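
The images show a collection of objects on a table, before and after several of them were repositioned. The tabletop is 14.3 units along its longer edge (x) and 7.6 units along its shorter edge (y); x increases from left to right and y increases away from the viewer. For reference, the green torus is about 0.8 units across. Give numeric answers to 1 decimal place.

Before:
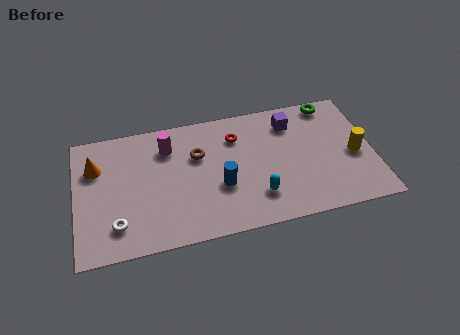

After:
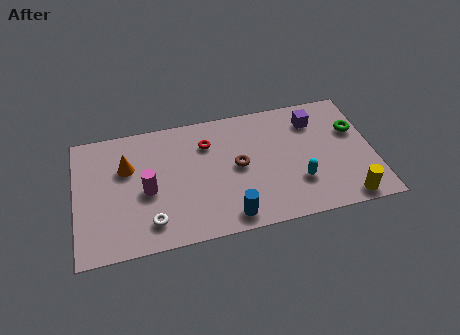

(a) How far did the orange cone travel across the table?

1.5

The orange cone was near (1.0, 5.3) before and (2.5, 5.0) after, so it travelled √(1.5² + 0.3²) ≈ 1.5 units.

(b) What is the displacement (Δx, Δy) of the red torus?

(-1.4, -0.1)

The red torus was at about (7.8, 5.7) and moved to about (6.4, 5.6).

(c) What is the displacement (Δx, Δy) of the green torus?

(1.0, -1.9)

The green torus started near (12.5, 6.8) and ended near (13.5, 4.9).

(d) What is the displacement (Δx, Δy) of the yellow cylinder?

(-0.6, -2.6)

The yellow cylinder started near (13.4, 3.4) and ended near (12.8, 0.8).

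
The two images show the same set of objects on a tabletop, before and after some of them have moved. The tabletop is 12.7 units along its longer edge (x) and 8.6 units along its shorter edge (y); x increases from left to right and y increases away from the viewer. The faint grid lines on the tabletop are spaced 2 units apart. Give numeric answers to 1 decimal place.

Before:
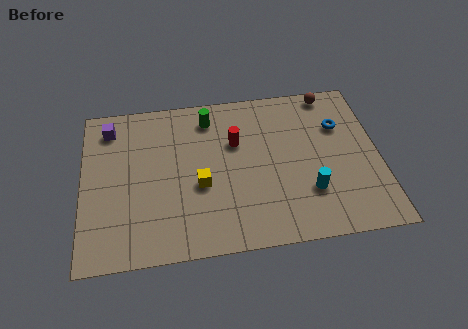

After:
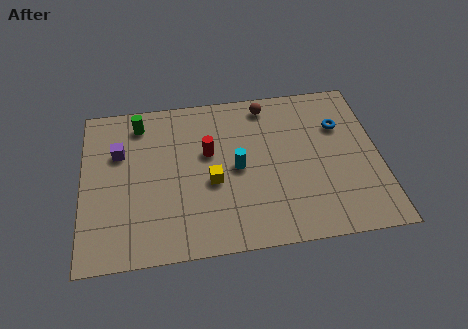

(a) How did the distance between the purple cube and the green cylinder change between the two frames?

-2.6

The distance was about 4.3 in the first image and 1.7 in the second, so they moved 2.6 units closer together.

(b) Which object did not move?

the blue torus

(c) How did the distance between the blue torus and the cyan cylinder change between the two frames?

+1.1

They were about 3.7 units apart before and 4.8 after — 1.1 units further apart.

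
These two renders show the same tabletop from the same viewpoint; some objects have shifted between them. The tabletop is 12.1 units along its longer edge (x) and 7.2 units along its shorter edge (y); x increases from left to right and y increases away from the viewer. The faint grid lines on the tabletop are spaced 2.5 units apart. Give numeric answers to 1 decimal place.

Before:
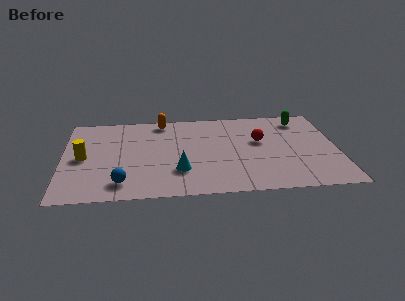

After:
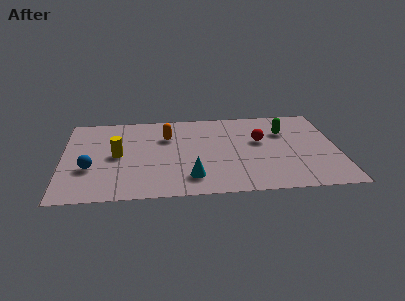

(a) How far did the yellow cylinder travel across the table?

1.5

The yellow cylinder was near (0.9, 3.5) before and (2.4, 3.6) after, so it travelled √(1.5² + 0.1²) ≈ 1.5 units.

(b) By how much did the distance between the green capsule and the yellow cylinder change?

-2.5

The distance was about 10.0 in the first image and 7.5 in the second, so they moved 2.5 units closer together.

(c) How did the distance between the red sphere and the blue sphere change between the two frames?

+0.9

They were about 6.8 units apart before and 7.7 after — 0.9 units further apart.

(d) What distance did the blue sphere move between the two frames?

1.9

The blue sphere was near (2.6, 1.3) before and (1.2, 2.6) after, so it travelled √(1.4² + 1.3²) ≈ 1.9 units.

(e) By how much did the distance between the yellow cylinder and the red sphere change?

-1.5

They were about 7.8 units apart before and 6.3 after — 1.5 units closer together.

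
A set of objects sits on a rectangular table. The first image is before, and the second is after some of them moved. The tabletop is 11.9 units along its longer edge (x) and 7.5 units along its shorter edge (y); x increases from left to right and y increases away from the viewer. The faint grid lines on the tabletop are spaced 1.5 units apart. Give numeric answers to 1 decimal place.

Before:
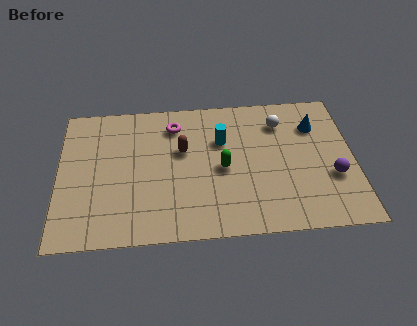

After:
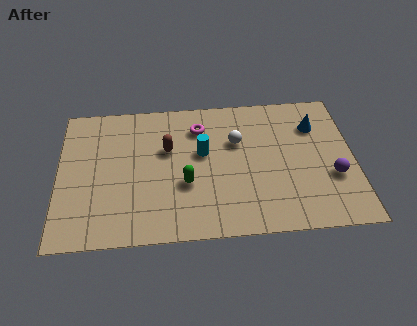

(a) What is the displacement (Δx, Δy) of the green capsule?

(-1.5, -0.7)

From the two frames, the green capsule sits at roughly (6.6, 3.5) before and (5.1, 2.8) after.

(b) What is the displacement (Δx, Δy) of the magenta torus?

(1.0, -0.2)

From the two frames, the magenta torus sits at roughly (4.7, 6.0) before and (5.7, 5.8) after.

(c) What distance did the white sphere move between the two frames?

2.0

The white sphere was near (9.0, 5.8) before and (7.2, 4.9) after, so it travelled √(1.8² + 0.9²) ≈ 2.0 units.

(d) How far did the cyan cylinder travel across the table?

1.0

From (6.6, 5.0) to (5.8, 4.4), the cyan cylinder covered √(0.8² + 0.6²) ≈ 1.0 units.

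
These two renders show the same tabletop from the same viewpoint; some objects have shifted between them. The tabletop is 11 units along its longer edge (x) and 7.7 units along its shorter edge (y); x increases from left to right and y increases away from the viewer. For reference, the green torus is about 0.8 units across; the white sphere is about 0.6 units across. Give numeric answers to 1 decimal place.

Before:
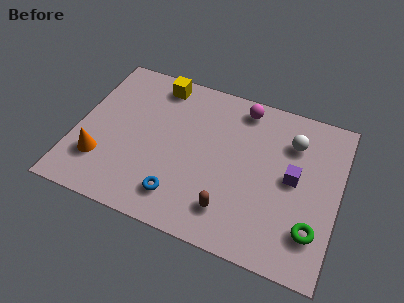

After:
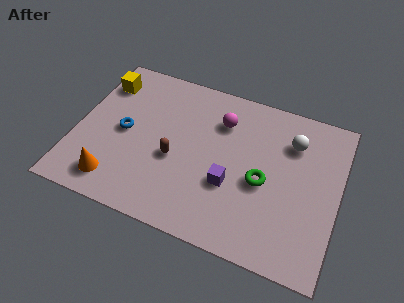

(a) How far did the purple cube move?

2.8

The purple cube moved from about (9.1, 4.0) to (6.6, 2.8), a distance of √(2.5² + 1.2²) ≈ 2.8.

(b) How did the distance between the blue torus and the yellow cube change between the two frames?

-2.9

They were about 5.4 units apart before and 2.5 after — 2.9 units closer together.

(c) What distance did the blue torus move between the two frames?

3.5

The blue torus was near (4.6, 1.5) before and (2.0, 3.8) after, so it travelled √(2.6² + 2.3²) ≈ 3.5 units.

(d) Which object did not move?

the white sphere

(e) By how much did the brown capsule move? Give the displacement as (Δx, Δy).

(-2.5, 1.6)

The brown capsule was at about (6.7, 1.6) and moved to about (4.2, 3.2).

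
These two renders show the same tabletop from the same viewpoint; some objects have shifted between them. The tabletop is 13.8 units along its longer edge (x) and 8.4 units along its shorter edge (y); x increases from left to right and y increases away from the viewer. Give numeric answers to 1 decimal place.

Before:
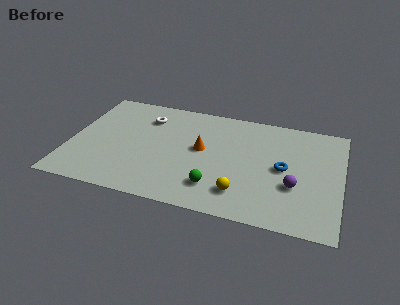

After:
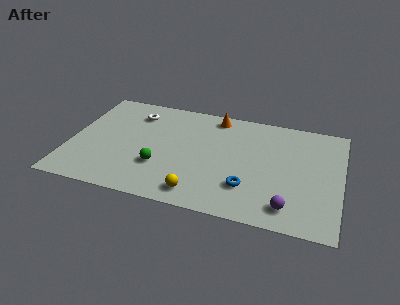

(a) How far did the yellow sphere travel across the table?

2.2

The yellow sphere was near (8.9, 1.8) before and (6.8, 1.2) after, so it travelled √(2.1² + 0.6²) ≈ 2.2 units.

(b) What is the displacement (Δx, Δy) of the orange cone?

(0.5, 2.8)

From the two frames, the orange cone sits at roughly (6.7, 4.6) before and (7.2, 7.4) after.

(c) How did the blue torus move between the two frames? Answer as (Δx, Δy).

(-1.7, -1.9)

The blue torus started near (10.9, 4.2) and ended near (9.2, 2.3).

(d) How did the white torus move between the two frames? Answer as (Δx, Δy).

(-0.6, 0.2)

The white torus started near (3.7, 6.4) and ended near (3.1, 6.6).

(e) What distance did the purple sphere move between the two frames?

1.6

The purple sphere was near (11.5, 3.0) before and (11.3, 1.4) after, so it travelled √(0.2² + 1.6²) ≈ 1.6 units.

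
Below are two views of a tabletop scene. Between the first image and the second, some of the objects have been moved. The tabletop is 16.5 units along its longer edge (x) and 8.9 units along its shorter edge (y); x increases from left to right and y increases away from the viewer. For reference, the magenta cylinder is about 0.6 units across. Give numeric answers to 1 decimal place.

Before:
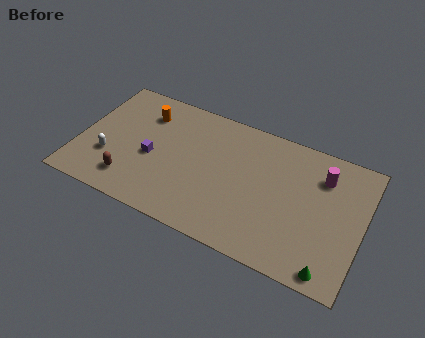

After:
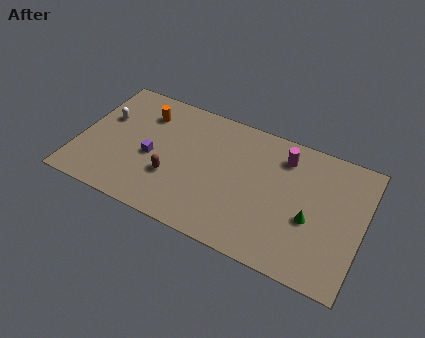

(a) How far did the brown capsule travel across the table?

2.6

The brown capsule moved from about (3.3, 1.8) to (5.6, 3.0), a distance of √(2.3² + 1.2²) ≈ 2.6.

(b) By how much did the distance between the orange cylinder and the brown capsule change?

-0.7

They were about 5.0 units apart before and 4.3 after — 0.7 units closer together.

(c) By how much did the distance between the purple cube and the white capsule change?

+0.8

Before: roughly 2.6 units apart; after: 3.4. That's 0.8 units further apart.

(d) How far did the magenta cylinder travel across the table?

2.3

From (14.0, 6.7) to (11.7, 7.1), the magenta cylinder covered √(2.3² + 0.4²) ≈ 2.3 units.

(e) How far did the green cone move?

3.0

From (15.0, 0.9) to (13.6, 3.6), the green cone covered √(1.4² + 2.7²) ≈ 3.0 units.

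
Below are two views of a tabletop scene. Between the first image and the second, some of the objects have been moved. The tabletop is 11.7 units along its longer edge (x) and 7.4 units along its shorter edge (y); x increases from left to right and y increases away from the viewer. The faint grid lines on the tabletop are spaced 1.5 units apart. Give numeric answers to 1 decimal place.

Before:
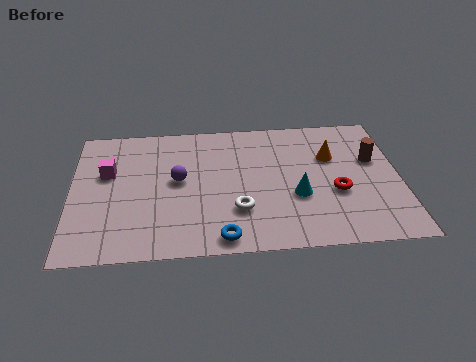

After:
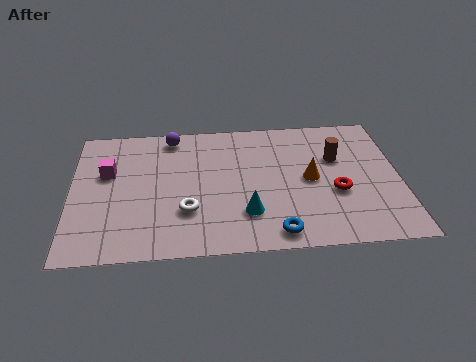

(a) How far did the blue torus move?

1.9

From (5.3, 0.8) to (7.2, 0.9), the blue torus covered √(1.9² + 0.1²) ≈ 1.9 units.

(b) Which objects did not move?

the magenta cube and the red torus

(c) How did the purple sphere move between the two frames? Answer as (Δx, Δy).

(-0.2, 2.5)

The purple sphere started near (3.8, 4.0) and ended near (3.6, 6.5).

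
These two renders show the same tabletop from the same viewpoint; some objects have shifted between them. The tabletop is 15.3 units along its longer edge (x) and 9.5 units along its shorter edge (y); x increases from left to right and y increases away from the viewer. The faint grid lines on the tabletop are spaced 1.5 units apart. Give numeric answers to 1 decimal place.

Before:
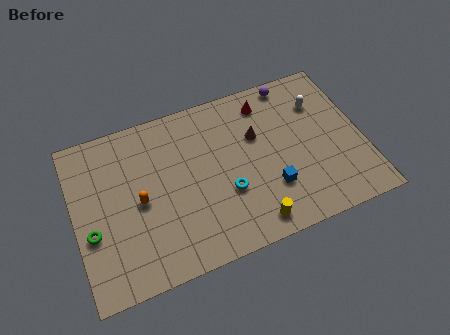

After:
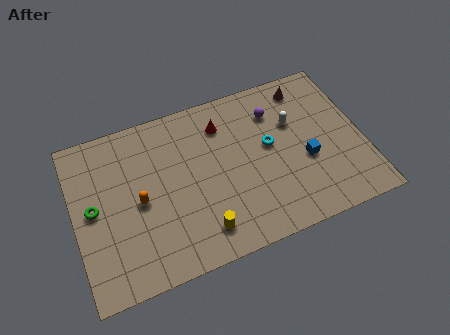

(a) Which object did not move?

the orange capsule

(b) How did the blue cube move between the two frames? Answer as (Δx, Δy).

(2.0, 1.0)

The blue cube was at about (10.2, 2.8) and moved to about (12.2, 3.8).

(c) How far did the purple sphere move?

1.8

From (12.0, 8.6) to (10.9, 7.2), the purple sphere covered √(1.1² + 1.4²) ≈ 1.8 units.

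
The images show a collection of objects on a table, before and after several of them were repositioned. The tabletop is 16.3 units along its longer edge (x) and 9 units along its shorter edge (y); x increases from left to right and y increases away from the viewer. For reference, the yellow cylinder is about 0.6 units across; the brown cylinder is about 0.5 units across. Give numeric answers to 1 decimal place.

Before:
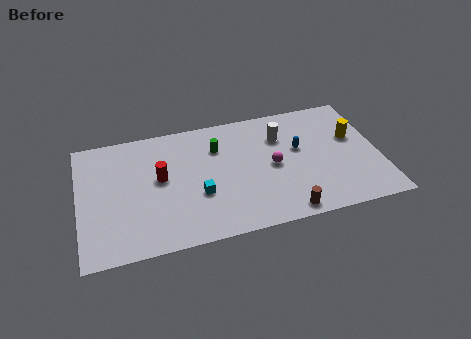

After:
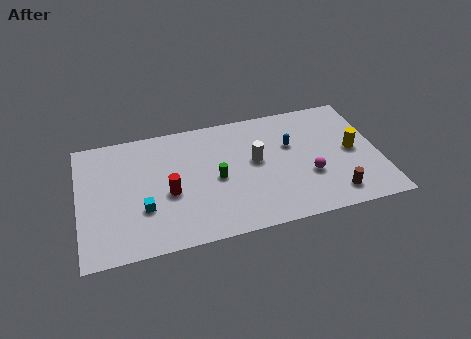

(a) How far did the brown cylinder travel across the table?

2.8

The brown cylinder was near (10.9, 0.9) before and (13.6, 1.5) after, so it travelled √(2.7² + 0.6²) ≈ 2.8 units.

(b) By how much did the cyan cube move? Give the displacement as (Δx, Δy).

(-3.0, -0.3)

The cyan cube was at about (6.4, 3.3) and moved to about (3.4, 3.0).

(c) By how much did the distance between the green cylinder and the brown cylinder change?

+0.3

Before: roughly 6.5 units apart; after: 6.8. That's 0.3 units further apart.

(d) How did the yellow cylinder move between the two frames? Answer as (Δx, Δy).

(-0.1, -1.0)

From the two frames, the yellow cylinder sits at roughly (15.0, 5.5) before and (14.9, 4.5) after.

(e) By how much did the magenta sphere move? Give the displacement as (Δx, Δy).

(1.9, -1.2)

From the two frames, the magenta sphere sits at roughly (10.5, 4.4) before and (12.4, 3.2) after.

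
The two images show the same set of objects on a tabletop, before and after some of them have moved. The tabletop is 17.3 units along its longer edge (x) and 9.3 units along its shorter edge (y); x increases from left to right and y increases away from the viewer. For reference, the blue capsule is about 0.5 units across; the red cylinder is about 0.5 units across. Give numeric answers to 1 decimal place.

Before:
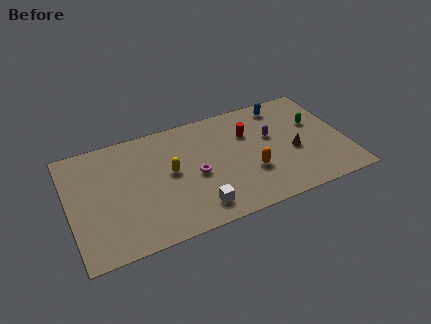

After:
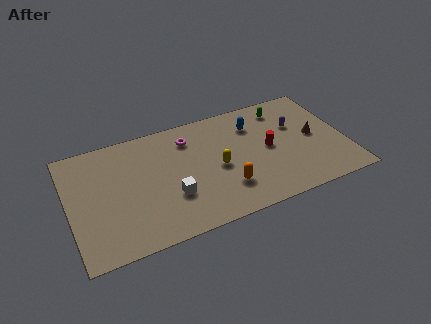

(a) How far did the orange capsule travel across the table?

1.8

The orange capsule was near (11.2, 3.2) before and (9.5, 2.5) after, so it travelled √(1.7² + 0.7²) ≈ 1.8 units.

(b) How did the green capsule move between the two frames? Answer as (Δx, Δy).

(-1.8, 1.9)

The green capsule was at about (15.6, 5.8) and moved to about (13.8, 7.7).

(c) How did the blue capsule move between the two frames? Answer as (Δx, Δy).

(-2.0, -1.0)

From the two frames, the blue capsule sits at roughly (13.8, 8.0) before and (11.8, 7.0) after.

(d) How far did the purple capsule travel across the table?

1.6

The purple capsule moved from about (12.8, 5.6) to (14.4, 6.0), a distance of √(1.6² + 0.4²) ≈ 1.6.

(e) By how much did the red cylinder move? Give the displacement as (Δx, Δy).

(1.1, -1.7)

The red cylinder was at about (11.4, 6.4) and moved to about (12.5, 4.7).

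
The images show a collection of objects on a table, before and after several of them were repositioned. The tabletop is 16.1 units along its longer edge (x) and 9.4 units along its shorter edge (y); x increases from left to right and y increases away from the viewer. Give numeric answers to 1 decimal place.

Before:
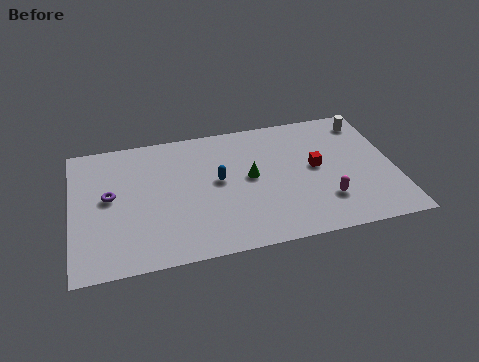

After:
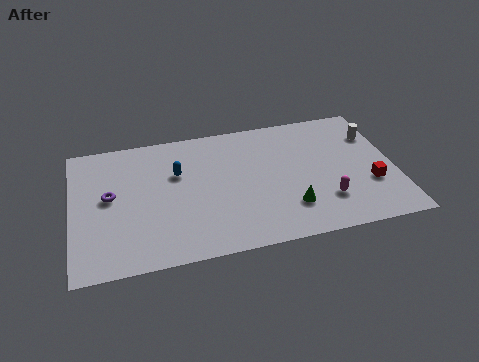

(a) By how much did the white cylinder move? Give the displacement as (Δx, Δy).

(0.3, -1.1)

The white cylinder was at about (15.0, 7.9) and moved to about (15.3, 6.8).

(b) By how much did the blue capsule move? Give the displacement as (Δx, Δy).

(-2.0, 1.0)

The blue capsule was at about (7.3, 5.1) and moved to about (5.3, 6.1).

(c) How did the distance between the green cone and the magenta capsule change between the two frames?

-2.6

They were about 4.4 units apart before and 1.8 after — 2.6 units closer together.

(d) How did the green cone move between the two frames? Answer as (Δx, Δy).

(1.8, -2.6)

From the two frames, the green cone sits at roughly (8.9, 5.0) before and (10.7, 2.4) after.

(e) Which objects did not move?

the magenta capsule and the purple torus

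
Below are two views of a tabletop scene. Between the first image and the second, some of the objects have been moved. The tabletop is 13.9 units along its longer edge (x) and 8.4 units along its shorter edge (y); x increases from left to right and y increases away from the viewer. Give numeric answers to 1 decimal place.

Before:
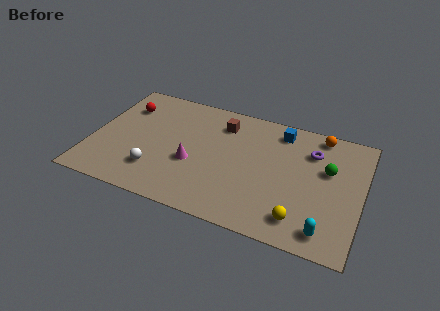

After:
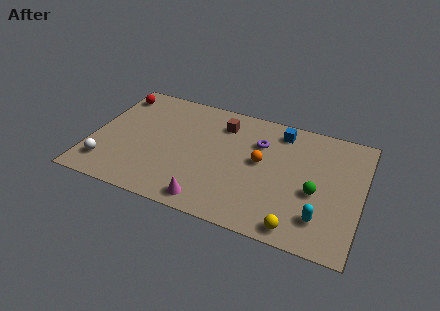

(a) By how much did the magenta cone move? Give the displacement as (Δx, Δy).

(1.1, -2.3)

The magenta cone was at about (5.3, 3.3) and moved to about (6.4, 1.0).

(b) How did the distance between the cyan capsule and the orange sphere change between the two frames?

-2.1

They were about 6.4 units apart before and 4.3 after — 2.1 units closer together.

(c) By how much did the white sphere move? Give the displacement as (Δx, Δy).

(-2.5, -0.4)

From the two frames, the white sphere sits at roughly (3.5, 2.1) before and (1.0, 1.7) after.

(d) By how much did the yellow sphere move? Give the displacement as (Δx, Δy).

(-0.1, -0.6)

From the two frames, the yellow sphere sits at roughly (11.0, 1.5) before and (10.9, 0.9) after.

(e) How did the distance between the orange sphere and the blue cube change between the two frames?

+0.6

The distance was about 2.0 in the first image and 2.6 in the second, so they moved 0.6 units further apart.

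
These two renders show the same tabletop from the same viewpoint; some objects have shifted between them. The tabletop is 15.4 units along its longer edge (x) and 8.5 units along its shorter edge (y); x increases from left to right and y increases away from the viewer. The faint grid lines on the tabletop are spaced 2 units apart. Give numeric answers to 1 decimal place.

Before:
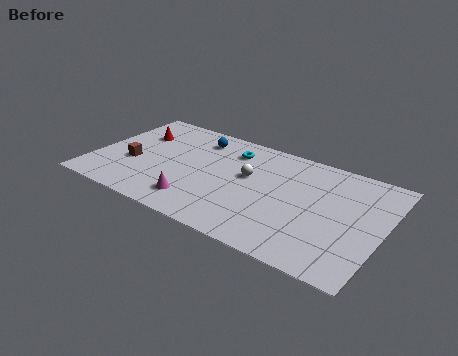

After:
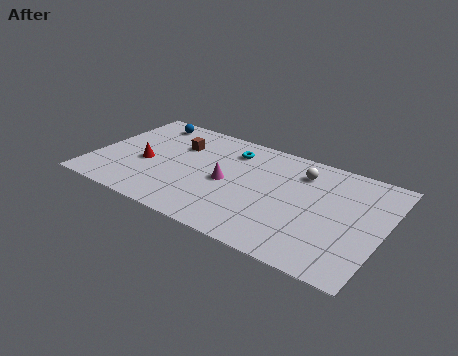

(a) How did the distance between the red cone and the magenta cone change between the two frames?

-1.4

They were about 5.8 units apart before and 4.4 after — 1.4 units closer together.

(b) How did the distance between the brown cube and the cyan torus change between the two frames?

-3.1

Before: roughly 6.0 units apart; after: 2.9. That's 3.1 units closer together.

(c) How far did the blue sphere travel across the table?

2.9

From (5.1, 6.9) to (2.2, 7.3), the blue sphere covered √(2.9² + 0.4²) ≈ 2.9 units.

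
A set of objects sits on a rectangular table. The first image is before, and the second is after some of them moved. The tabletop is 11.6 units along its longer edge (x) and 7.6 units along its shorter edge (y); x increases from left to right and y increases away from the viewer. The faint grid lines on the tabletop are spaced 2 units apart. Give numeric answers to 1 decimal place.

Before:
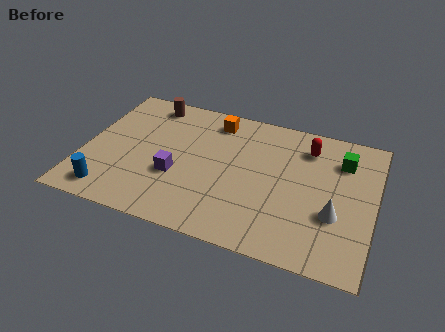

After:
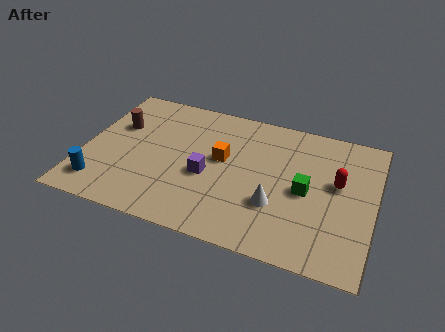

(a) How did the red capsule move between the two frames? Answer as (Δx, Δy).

(1.3, -1.6)

From the two frames, the red capsule sits at roughly (8.8, 6.0) before and (10.1, 4.4) after.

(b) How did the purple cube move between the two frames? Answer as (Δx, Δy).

(1.2, 0.4)

The purple cube started near (3.8, 2.8) and ended near (5.0, 3.2).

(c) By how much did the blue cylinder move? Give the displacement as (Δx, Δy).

(-0.4, 0.3)

From the two frames, the blue cylinder sits at roughly (1.3, 1.1) before and (0.9, 1.4) after.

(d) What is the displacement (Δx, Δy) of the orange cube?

(0.5, -2.1)

From the two frames, the orange cube sits at roughly (5.0, 6.4) before and (5.5, 4.3) after.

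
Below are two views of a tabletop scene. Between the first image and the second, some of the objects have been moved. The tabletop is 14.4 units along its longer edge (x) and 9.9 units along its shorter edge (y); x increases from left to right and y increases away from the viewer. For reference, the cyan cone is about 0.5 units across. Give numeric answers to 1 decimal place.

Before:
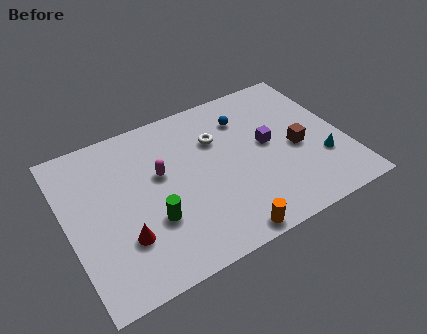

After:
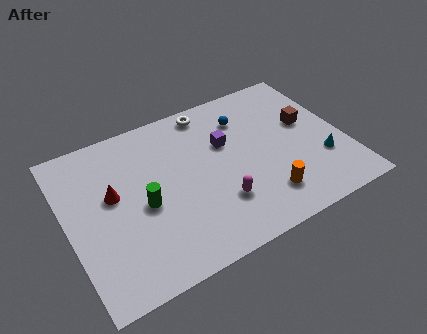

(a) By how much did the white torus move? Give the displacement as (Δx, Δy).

(-0.1, 2.0)

The white torus was at about (8.0, 6.8) and moved to about (7.9, 8.8).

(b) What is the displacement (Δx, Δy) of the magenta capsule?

(2.6, -3.1)

The magenta capsule started near (4.9, 5.9) and ended near (7.5, 2.8).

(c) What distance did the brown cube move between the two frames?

1.6

The brown cube was near (11.9, 4.4) before and (12.7, 5.8) after, so it travelled √(0.8² + 1.4²) ≈ 1.6 units.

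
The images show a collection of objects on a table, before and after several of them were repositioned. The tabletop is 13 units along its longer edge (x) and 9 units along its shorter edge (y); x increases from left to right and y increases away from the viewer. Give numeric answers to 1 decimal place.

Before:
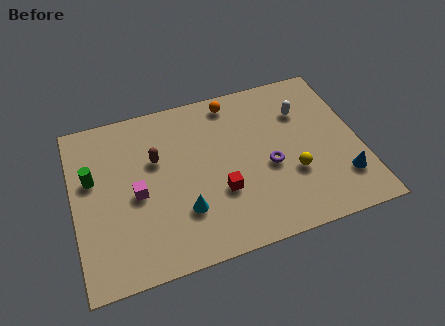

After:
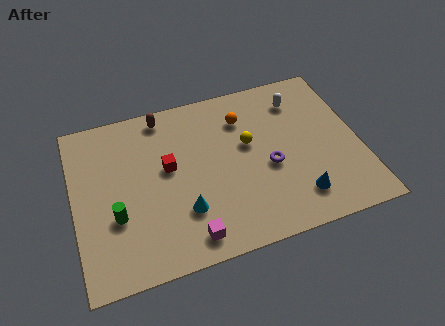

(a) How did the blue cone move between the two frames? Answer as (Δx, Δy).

(-2.1, -0.4)

The blue cone was at about (12.0, 2.2) and moved to about (9.9, 1.8).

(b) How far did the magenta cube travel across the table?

3.6

The magenta cube was near (2.8, 4.1) before and (4.9, 1.2) after, so it travelled √(2.1² + 2.9²) ≈ 3.6 units.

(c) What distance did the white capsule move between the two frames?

0.7

From (10.6, 6.4) to (10.5, 7.1), the white capsule covered √(0.1² + 0.7²) ≈ 0.7 units.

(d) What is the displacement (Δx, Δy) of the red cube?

(-2.2, 2.0)

The red cube started near (6.5, 3.1) and ended near (4.3, 5.1).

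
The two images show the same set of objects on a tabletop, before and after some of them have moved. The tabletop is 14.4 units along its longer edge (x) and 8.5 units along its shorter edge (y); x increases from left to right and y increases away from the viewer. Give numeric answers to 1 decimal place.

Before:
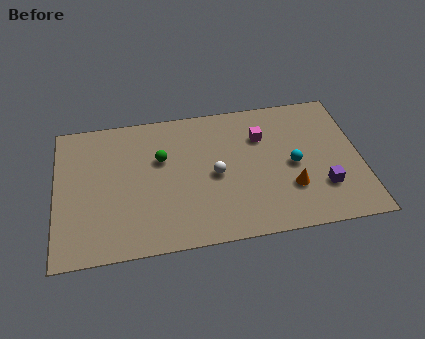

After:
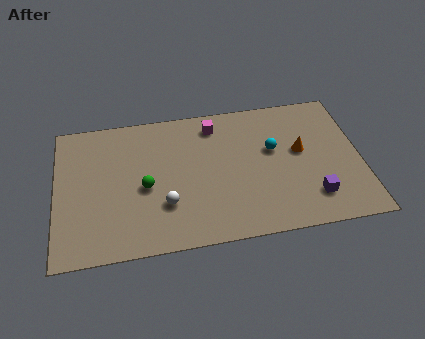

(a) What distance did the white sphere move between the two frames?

2.8

From (7.5, 4.0) to (5.1, 2.6), the white sphere covered √(2.4² + 1.4²) ≈ 2.8 units.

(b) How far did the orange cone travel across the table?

2.3

The orange cone was near (11.0, 2.6) before and (11.6, 4.8) after, so it travelled √(0.6² + 2.2²) ≈ 2.3 units.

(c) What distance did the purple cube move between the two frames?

0.7

From (12.5, 2.4) to (12.0, 1.9), the purple cube covered √(0.5² + 0.5²) ≈ 0.7 units.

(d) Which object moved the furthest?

the white sphere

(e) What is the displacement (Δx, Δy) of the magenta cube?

(-2.2, 1.1)

The magenta cube was at about (9.8, 6.0) and moved to about (7.6, 7.1).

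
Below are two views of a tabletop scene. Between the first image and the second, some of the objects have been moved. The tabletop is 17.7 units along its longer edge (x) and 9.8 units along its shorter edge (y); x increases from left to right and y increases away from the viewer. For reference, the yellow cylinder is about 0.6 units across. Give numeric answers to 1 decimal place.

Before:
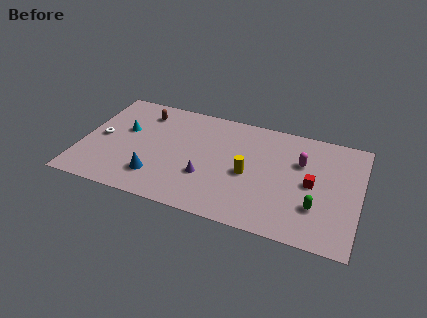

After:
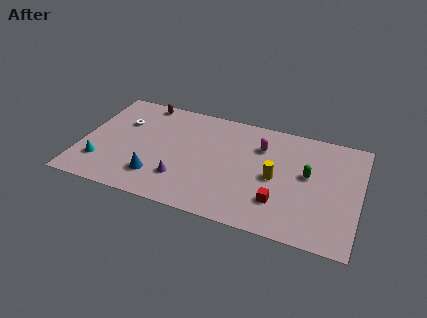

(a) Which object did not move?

the blue cone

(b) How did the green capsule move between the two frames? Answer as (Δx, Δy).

(-0.7, 2.6)

From the two frames, the green capsule sits at roughly (15.1, 2.9) before and (14.4, 5.5) after.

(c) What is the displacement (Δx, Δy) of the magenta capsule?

(-2.6, 0.6)

From the two frames, the magenta capsule sits at roughly (13.9, 6.5) before and (11.3, 7.1) after.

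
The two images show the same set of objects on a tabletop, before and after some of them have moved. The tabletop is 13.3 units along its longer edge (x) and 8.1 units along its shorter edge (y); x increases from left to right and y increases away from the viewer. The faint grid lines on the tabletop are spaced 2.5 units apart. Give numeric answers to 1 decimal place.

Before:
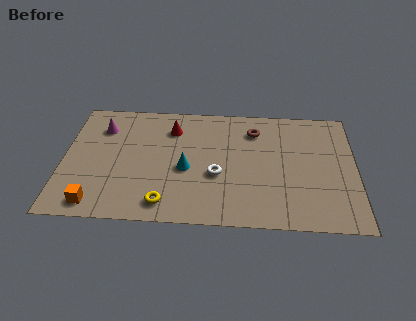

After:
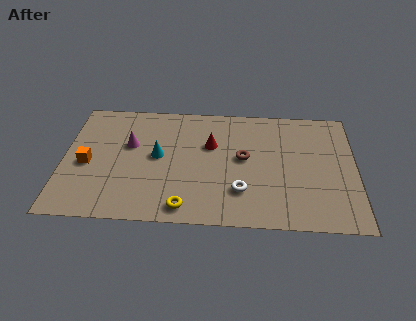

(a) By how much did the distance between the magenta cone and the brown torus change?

-1.8

Before: roughly 7.0 units apart; after: 5.2. That's 1.8 units closer together.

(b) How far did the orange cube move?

2.6

The orange cube was near (1.6, 1.0) before and (1.1, 3.6) after, so it travelled √(0.5² + 2.6²) ≈ 2.6 units.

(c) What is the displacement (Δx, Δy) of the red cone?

(1.8, -1.0)

The red cone was at about (4.9, 6.2) and moved to about (6.7, 5.2).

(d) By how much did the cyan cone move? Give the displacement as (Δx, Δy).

(-1.3, 0.8)

The cyan cone was at about (5.6, 3.5) and moved to about (4.3, 4.3).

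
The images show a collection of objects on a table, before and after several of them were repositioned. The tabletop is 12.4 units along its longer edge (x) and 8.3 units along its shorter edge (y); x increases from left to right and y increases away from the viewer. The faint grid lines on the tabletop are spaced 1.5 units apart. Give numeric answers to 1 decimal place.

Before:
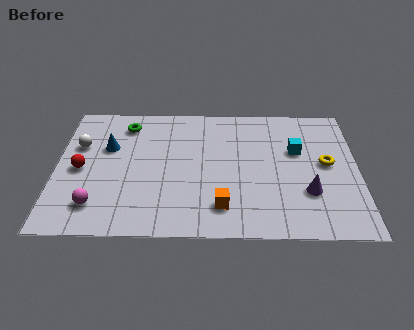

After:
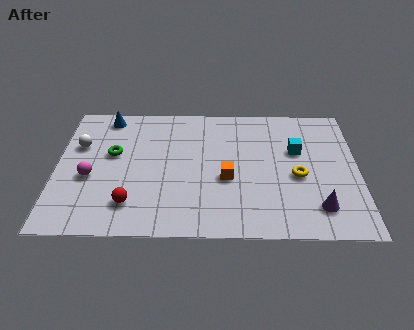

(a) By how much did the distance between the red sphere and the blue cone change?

+3.8

The distance was about 1.8 in the first image and 5.6 in the second, so they moved 3.8 units further apart.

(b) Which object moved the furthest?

the red sphere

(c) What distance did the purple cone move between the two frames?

1.0

The purple cone was near (10.3, 2.6) before and (10.7, 1.7) after, so it travelled √(0.4² + 0.9²) ≈ 1.0 units.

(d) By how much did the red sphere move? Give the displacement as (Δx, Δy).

(2.1, -2.1)

The red sphere started near (1.0, 3.9) and ended near (3.1, 1.8).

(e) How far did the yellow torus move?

1.4

The yellow torus moved from about (11.1, 4.4) to (9.9, 3.6), a distance of √(1.2² + 0.8²) ≈ 1.4.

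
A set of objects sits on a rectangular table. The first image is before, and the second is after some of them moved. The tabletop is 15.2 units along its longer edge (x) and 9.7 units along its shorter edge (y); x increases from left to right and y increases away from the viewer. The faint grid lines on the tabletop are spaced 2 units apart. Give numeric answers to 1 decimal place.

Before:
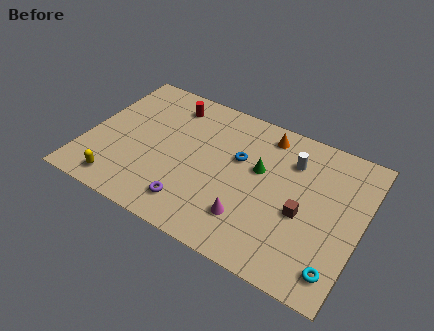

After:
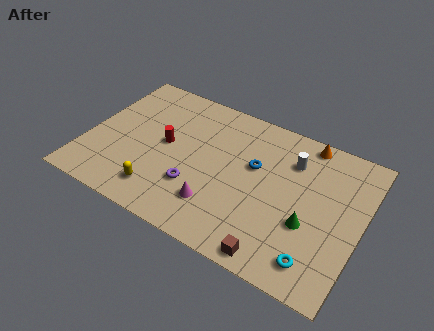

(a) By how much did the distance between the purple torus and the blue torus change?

-0.6

The distance was about 4.7 in the first image and 4.1 in the second, so they moved 0.6 units closer together.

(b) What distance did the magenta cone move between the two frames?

1.8

From (9.4, 2.4) to (7.6, 2.4), the magenta cone covered √(1.8² + 0.0²) ≈ 1.8 units.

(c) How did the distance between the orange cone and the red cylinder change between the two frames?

+2.9

The distance was about 5.4 in the first image and 8.3 in the second, so they moved 2.9 units further apart.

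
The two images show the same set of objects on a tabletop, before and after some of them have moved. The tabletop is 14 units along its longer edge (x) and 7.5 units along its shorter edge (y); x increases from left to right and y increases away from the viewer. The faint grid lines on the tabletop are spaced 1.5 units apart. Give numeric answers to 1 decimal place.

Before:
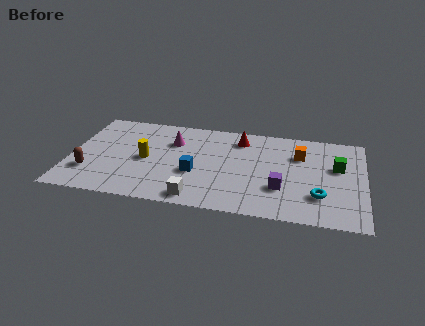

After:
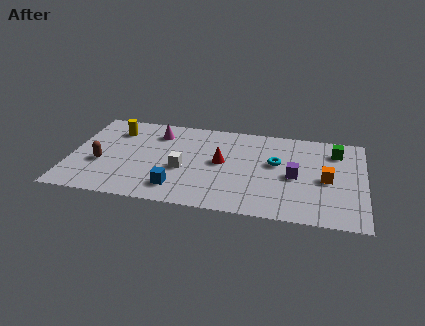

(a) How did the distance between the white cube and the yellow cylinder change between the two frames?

+0.6

They were about 3.7 units apart before and 4.3 after — 0.6 units further apart.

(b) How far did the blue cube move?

1.6

The blue cube was near (6.0, 2.9) before and (5.2, 1.5) after, so it travelled √(0.8² + 1.4²) ≈ 1.6 units.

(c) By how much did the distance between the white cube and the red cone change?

-3.5

The distance was about 5.5 in the first image and 2.0 in the second, so they moved 3.5 units closer together.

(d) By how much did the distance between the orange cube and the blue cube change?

+1.8

Before: roughly 5.5 units apart; after: 7.3. That's 1.8 units further apart.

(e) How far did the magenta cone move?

1.0

The magenta cone moved from about (4.8, 5.3) to (4.0, 5.9), a distance of √(0.8² + 0.6²) ≈ 1.0.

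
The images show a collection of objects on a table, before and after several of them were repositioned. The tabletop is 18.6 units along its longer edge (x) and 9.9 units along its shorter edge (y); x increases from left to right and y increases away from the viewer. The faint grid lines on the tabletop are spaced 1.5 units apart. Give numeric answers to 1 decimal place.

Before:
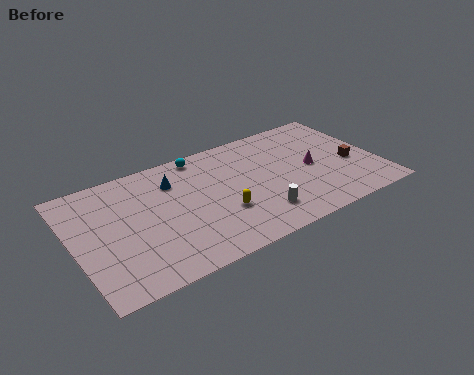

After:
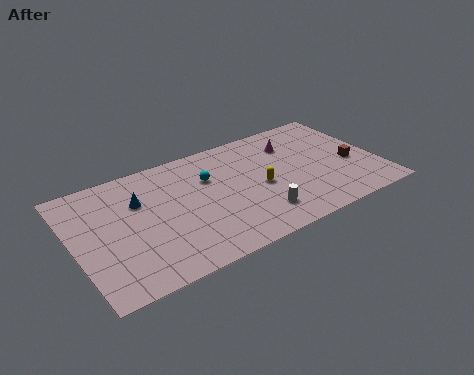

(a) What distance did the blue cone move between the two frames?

2.3

From (6.3, 7.4) to (4.1, 6.7), the blue cone covered √(2.2² + 0.7²) ≈ 2.3 units.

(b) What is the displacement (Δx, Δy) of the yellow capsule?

(2.6, 1.1)

The yellow capsule started near (8.7, 3.4) and ended near (11.3, 4.5).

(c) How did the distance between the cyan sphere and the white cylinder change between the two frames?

-2.1

They were about 7.2 units apart before and 5.1 after — 2.1 units closer together.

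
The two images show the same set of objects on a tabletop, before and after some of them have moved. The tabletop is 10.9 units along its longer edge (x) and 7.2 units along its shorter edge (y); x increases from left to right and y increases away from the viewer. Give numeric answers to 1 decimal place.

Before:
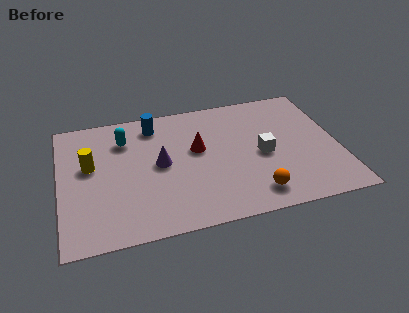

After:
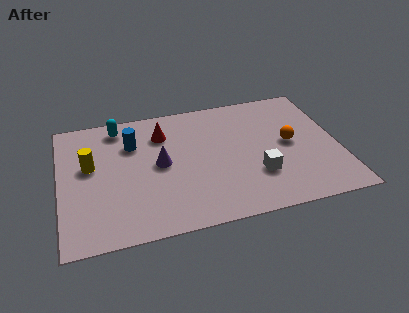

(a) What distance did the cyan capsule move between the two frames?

0.8

From (2.6, 5.4) to (2.4, 6.2), the cyan capsule covered √(0.2² + 0.8²) ≈ 0.8 units.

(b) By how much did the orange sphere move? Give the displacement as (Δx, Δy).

(1.6, 2.5)

From the two frames, the orange sphere sits at roughly (7.4, 1.2) before and (9.0, 3.7) after.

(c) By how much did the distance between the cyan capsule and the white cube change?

+0.9

The distance was about 5.7 in the first image and 6.6 in the second, so they moved 0.9 units further apart.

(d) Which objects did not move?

the purple cone and the yellow cylinder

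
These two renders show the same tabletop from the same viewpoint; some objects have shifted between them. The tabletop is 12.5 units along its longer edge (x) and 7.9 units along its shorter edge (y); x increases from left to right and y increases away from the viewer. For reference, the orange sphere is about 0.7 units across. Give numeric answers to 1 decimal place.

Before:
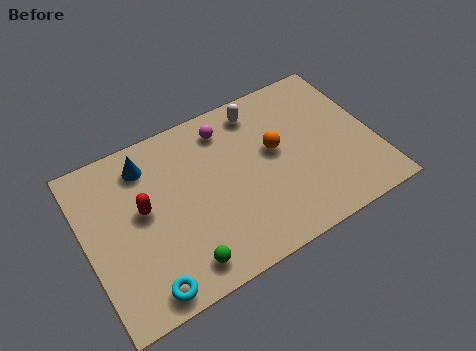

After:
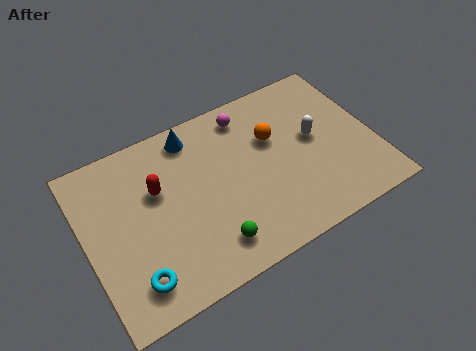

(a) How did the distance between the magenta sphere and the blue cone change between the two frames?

-1.1

The distance was about 3.5 in the first image and 2.4 in the second, so they moved 1.1 units closer together.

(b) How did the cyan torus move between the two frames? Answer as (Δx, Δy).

(-0.4, 0.6)

The cyan torus was at about (2.1, 0.9) and moved to about (1.7, 1.5).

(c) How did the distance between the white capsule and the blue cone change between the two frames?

+0.6

They were about 5.0 units apart before and 5.6 after — 0.6 units further apart.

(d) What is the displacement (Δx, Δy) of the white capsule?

(2.1, -2.4)

The white capsule started near (7.9, 6.7) and ended near (10.0, 4.3).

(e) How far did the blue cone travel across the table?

2.1

The blue cone moved from about (2.9, 6.4) to (5.0, 6.8), a distance of √(2.1² + 0.4²) ≈ 2.1.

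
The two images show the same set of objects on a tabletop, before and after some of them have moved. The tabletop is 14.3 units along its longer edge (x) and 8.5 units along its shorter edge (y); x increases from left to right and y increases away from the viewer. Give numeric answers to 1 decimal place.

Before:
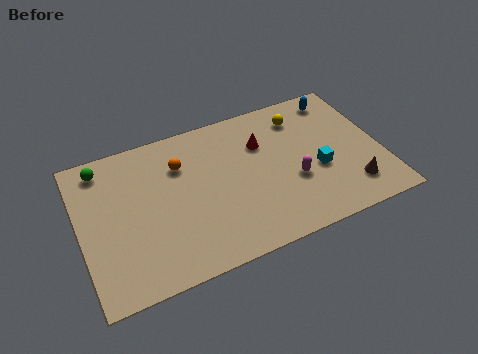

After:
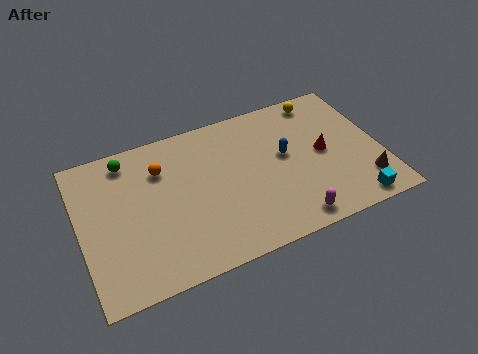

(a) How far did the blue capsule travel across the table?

3.8

The blue capsule was near (12.7, 7.3) before and (9.8, 4.8) after, so it travelled √(2.9² + 2.5²) ≈ 3.8 units.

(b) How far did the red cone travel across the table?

3.2

From (8.8, 5.9) to (11.6, 4.3), the red cone covered √(2.8² + 1.6²) ≈ 3.2 units.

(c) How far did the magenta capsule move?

2.2

From (10.0, 3.2) to (9.6, 1.0), the magenta capsule covered √(0.4² + 2.2²) ≈ 2.2 units.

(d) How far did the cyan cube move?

2.9

The cyan cube moved from about (11.2, 3.4) to (12.6, 0.9), a distance of √(1.4² + 2.5²) ≈ 2.9.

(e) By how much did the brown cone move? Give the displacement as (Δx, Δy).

(0.7, 0.1)

The brown cone started near (12.6, 1.8) and ended near (13.3, 1.9).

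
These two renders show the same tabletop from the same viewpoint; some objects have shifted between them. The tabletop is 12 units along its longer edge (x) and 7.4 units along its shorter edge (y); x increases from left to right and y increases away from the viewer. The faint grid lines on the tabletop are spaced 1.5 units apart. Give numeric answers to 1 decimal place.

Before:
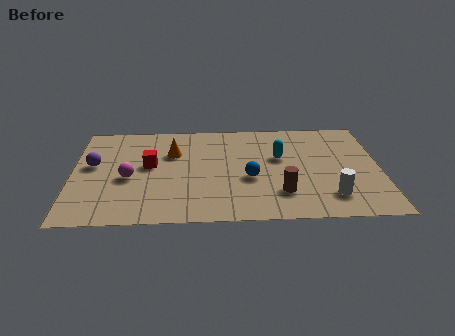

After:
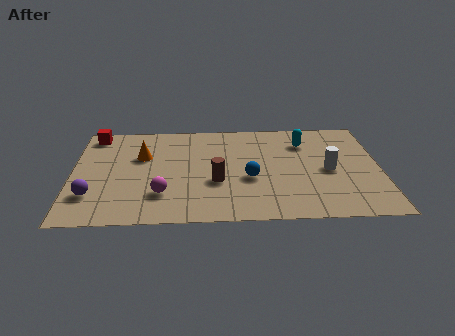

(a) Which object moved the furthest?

the red cube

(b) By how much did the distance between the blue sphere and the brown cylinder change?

-0.3

Before: roughly 1.6 units apart; after: 1.3. That's 0.3 units closer together.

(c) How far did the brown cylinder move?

2.7

The brown cylinder was near (8.1, 1.9) before and (5.6, 2.8) after, so it travelled √(2.5² + 0.9²) ≈ 2.7 units.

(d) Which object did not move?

the blue sphere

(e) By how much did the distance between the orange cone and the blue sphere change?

+1.0

They were about 3.6 units apart before and 4.6 after — 1.0 units further apart.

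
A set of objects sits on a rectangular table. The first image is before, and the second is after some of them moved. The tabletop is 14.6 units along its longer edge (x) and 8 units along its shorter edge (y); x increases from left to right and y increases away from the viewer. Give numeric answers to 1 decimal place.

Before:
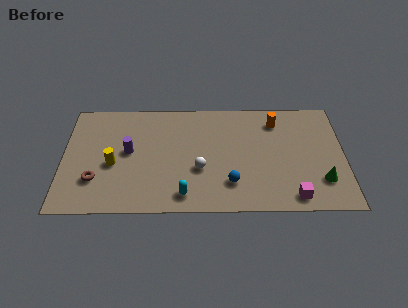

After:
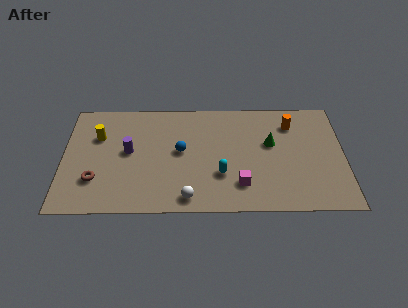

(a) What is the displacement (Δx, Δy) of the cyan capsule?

(1.9, 1.4)

The cyan capsule was at about (6.3, 1.2) and moved to about (8.2, 2.6).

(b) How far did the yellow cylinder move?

2.2

The yellow cylinder moved from about (2.6, 3.4) to (1.8, 5.4), a distance of √(0.8² + 2.0²) ≈ 2.2.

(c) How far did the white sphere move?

2.1

The white sphere moved from about (7.1, 3.0) to (6.5, 1.0), a distance of √(0.6² + 2.0²) ≈ 2.1.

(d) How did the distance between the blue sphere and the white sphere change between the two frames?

+1.4

They were about 1.9 units apart before and 3.3 after — 1.4 units further apart.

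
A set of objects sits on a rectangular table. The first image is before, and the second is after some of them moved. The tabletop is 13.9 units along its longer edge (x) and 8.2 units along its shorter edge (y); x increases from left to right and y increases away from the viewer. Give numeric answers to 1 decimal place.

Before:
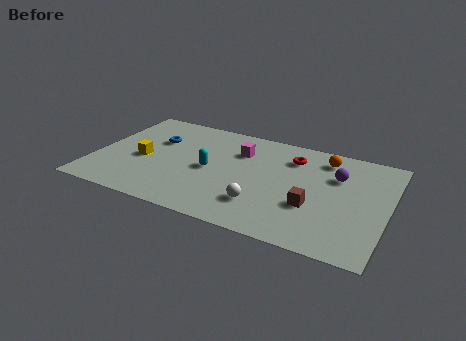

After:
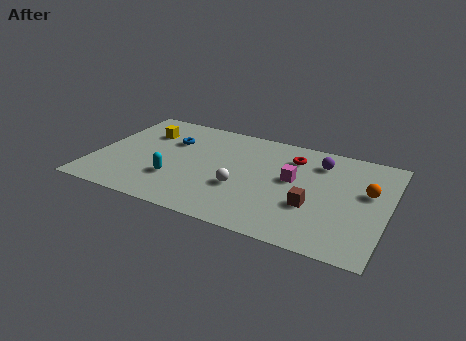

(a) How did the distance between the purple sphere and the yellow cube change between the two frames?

-0.9

Before: roughly 9.3 units apart; after: 8.4. That's 0.9 units closer together.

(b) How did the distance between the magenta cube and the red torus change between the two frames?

-0.8

They were about 2.5 units apart before and 1.7 after — 0.8 units closer together.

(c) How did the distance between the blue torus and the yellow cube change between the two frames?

-0.5

Before: roughly 1.8 units apart; after: 1.3. That's 0.5 units closer together.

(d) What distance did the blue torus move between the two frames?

0.7

The blue torus moved from about (2.7, 5.4) to (3.4, 5.6), a distance of √(0.7² + 0.2²) ≈ 0.7.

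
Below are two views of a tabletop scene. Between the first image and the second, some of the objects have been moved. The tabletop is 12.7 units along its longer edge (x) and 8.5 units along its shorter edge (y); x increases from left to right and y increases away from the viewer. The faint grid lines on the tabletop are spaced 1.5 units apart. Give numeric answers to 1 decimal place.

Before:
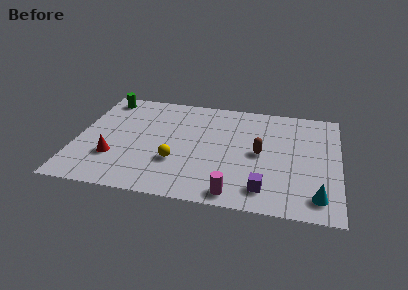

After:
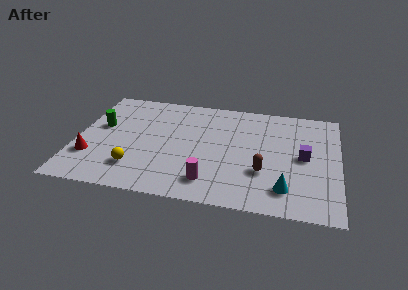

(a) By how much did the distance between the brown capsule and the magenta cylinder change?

-0.7

The distance was about 3.5 in the first image and 2.8 in the second, so they moved 0.7 units closer together.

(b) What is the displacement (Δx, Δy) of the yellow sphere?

(-1.9, -0.8)

From the two frames, the yellow sphere sits at roughly (4.9, 2.8) before and (3.0, 2.0) after.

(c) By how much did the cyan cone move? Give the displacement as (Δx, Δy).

(-1.5, 0.3)

From the two frames, the cyan cone sits at roughly (11.7, 1.4) before and (10.2, 1.7) after.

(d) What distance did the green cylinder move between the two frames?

2.4

From (1.1, 7.4) to (1.1, 5.0), the green cylinder covered √(0.0² + 2.4²) ≈ 2.4 units.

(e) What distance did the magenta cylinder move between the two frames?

1.4

The magenta cylinder was near (7.8, 0.9) before and (6.6, 1.6) after, so it travelled √(1.2² + 0.7²) ≈ 1.4 units.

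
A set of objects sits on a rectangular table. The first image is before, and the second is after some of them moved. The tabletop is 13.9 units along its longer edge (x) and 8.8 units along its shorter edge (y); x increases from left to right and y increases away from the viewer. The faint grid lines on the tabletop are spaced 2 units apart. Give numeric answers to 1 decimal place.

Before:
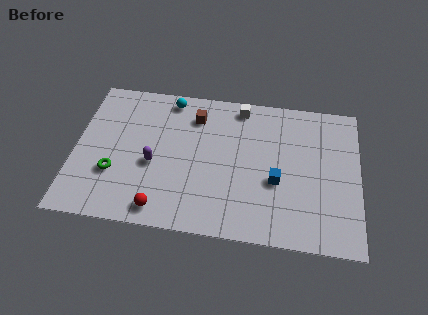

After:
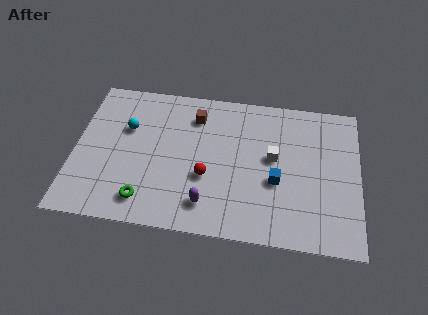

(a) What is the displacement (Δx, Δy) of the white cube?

(1.7, -2.9)

From the two frames, the white cube sits at roughly (8.0, 7.8) before and (9.7, 4.9) after.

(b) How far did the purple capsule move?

3.4

The purple capsule was near (3.9, 3.7) before and (6.6, 1.7) after, so it travelled √(2.7² + 2.0²) ≈ 3.4 units.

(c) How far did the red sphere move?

3.0

The red sphere was near (4.4, 1.1) before and (6.5, 3.3) after, so it travelled √(2.1² + 2.2²) ≈ 3.0 units.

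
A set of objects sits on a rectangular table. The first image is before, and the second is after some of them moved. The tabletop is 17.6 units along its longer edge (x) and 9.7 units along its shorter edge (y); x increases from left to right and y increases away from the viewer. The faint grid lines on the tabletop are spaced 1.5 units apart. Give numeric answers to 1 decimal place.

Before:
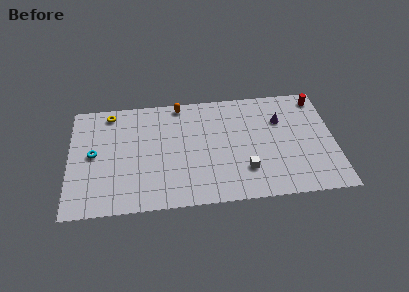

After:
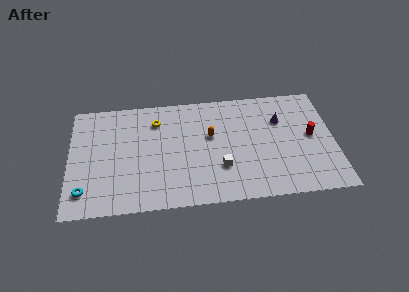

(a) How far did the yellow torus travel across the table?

3.3

The yellow torus moved from about (2.7, 8.5) to (5.8, 7.5), a distance of √(3.1² + 1.0²) ≈ 3.3.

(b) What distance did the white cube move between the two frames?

1.6

From (11.6, 2.6) to (10.0, 3.0), the white cube covered √(1.6² + 0.4²) ≈ 1.6 units.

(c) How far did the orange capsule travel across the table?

3.6

The orange capsule moved from about (7.4, 8.8) to (9.4, 5.8), a distance of √(2.0² + 3.0²) ≈ 3.6.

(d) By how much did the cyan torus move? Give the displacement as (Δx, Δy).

(-0.6, -3.1)

The cyan torus started near (1.6, 5.0) and ended near (1.0, 1.9).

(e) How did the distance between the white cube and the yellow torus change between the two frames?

-4.5

Before: roughly 10.7 units apart; after: 6.2. That's 4.5 units closer together.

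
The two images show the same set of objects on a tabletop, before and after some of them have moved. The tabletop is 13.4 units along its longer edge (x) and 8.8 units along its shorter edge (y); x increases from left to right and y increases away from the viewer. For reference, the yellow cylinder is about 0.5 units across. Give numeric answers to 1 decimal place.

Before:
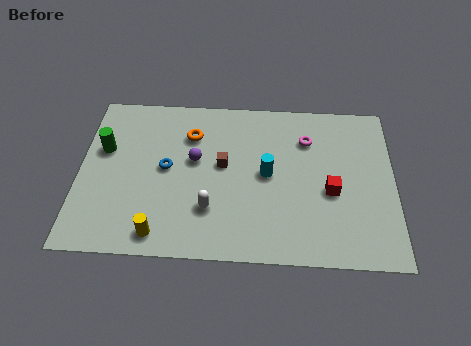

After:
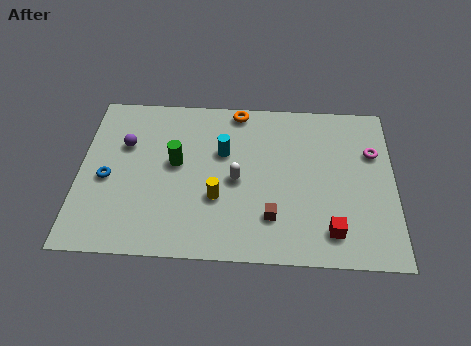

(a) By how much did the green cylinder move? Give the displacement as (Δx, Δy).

(3.1, -0.6)

The green cylinder was at about (1.0, 5.5) and moved to about (4.1, 4.9).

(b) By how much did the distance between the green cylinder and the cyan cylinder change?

-5.0

They were about 7.1 units apart before and 2.1 after — 5.0 units closer together.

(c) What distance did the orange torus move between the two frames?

2.5

The orange torus moved from about (4.7, 6.5) to (6.7, 8.0), a distance of √(2.0² + 1.5²) ≈ 2.5.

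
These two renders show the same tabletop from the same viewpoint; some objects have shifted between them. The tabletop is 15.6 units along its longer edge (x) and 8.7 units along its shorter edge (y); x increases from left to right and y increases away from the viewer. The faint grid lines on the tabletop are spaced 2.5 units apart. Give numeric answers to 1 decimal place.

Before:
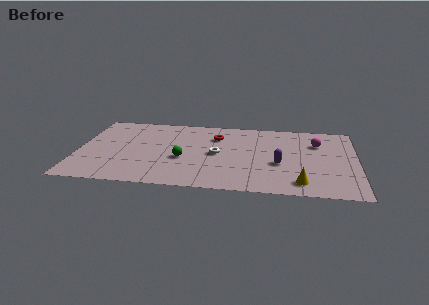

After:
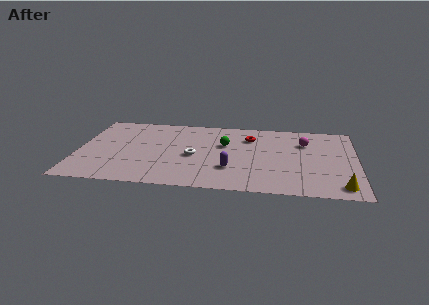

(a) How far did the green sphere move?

3.0

The green sphere was near (5.9, 3.5) before and (8.2, 5.5) after, so it travelled √(2.3² + 2.0²) ≈ 3.0 units.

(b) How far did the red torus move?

1.9

The red torus moved from about (7.7, 6.4) to (9.6, 6.5), a distance of √(1.9² + 0.1²) ≈ 1.9.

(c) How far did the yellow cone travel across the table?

2.2

The yellow cone was near (12.5, 1.4) before and (14.7, 1.2) after, so it travelled √(2.2² + 0.2²) ≈ 2.2 units.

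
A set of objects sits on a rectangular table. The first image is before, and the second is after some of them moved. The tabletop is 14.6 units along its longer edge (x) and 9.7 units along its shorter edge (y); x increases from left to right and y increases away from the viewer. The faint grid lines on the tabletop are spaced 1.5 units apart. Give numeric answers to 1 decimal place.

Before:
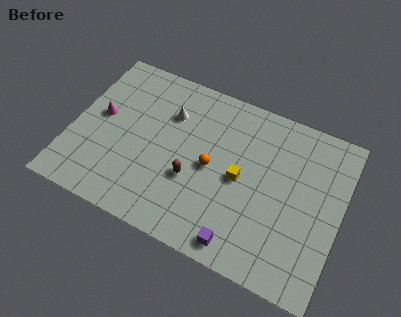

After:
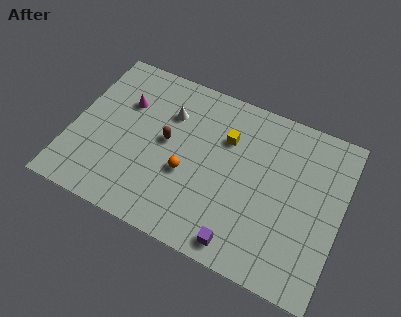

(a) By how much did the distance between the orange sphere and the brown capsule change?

+0.5

Before: roughly 1.4 units apart; after: 1.9. That's 0.5 units further apart.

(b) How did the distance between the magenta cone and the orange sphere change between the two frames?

-1.5

The distance was about 6.2 in the first image and 4.7 in the second, so they moved 1.5 units closer together.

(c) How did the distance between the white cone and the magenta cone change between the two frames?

-1.5

The distance was about 3.9 in the first image and 2.4 in the second, so they moved 1.5 units closer together.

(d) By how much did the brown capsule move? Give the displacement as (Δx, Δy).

(-1.6, 1.6)

From the two frames, the brown capsule sits at roughly (6.7, 3.6) before and (5.1, 5.2) after.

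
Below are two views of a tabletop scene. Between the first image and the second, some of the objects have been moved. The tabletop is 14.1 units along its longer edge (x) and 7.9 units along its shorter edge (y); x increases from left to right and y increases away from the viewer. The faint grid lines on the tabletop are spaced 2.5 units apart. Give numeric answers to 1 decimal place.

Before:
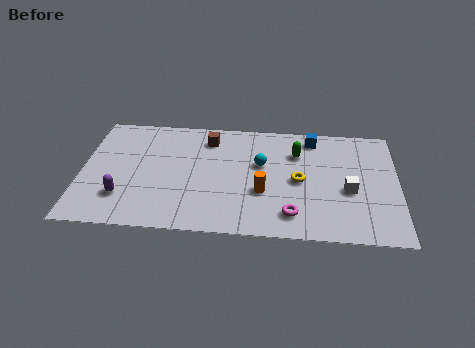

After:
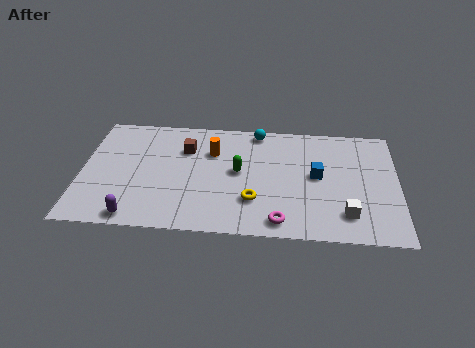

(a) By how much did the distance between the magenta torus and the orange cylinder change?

+3.6

The distance was about 1.9 in the first image and 5.5 in the second, so they moved 3.6 units further apart.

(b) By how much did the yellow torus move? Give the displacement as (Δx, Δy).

(-2.0, -1.5)

The yellow torus was at about (9.7, 3.8) and moved to about (7.7, 2.3).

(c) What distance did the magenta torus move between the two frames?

0.7

From (9.4, 1.5) to (8.9, 1.0), the magenta torus covered √(0.5² + 0.5²) ≈ 0.7 units.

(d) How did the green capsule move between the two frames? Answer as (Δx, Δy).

(-2.6, -1.5)

From the two frames, the green capsule sits at roughly (9.6, 5.7) before and (7.0, 4.2) after.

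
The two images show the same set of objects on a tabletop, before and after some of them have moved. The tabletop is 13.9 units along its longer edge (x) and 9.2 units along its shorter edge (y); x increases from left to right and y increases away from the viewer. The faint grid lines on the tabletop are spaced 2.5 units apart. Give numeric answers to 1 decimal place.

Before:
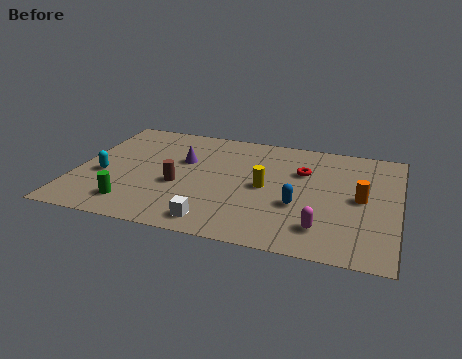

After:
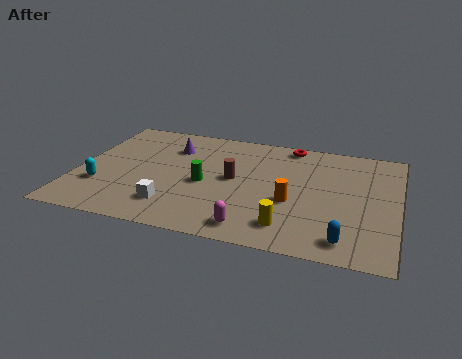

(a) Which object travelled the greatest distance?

the green cylinder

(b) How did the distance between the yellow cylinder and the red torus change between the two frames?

+4.3

Before: roughly 2.3 units apart; after: 6.6. That's 4.3 units further apart.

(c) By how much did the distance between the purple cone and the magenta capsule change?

-0.5

They were about 7.4 units apart before and 6.9 after — 0.5 units closer together.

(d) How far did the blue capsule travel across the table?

3.0

The blue capsule moved from about (9.7, 3.4) to (11.8, 1.3), a distance of √(2.1² + 2.1²) ≈ 3.0.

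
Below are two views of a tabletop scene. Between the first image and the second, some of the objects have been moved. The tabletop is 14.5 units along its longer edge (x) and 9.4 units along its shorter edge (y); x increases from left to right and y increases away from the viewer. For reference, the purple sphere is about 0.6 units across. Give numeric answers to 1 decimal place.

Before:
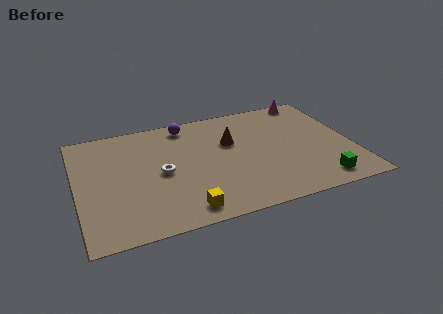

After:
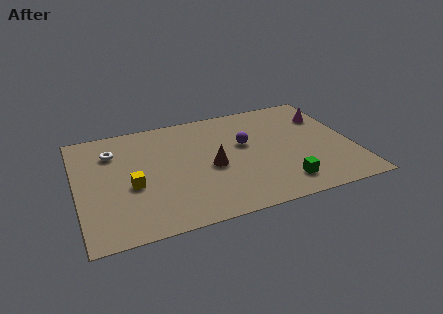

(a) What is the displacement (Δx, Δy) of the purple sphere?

(2.9, -2.6)

From the two frames, the purple sphere sits at roughly (6.0, 8.2) before and (8.9, 5.6) after.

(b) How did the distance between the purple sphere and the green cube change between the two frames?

-5.2

They were about 9.4 units apart before and 4.2 after — 5.2 units closer together.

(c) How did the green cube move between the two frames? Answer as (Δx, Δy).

(-1.9, 0.4)

The green cube was at about (12.4, 1.3) and moved to about (10.5, 1.7).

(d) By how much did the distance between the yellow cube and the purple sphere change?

-0.7

They were about 7.0 units apart before and 6.3 after — 0.7 units closer together.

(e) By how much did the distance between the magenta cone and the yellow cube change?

+0.5

The distance was about 10.5 in the first image and 11.0 in the second, so they moved 0.5 units further apart.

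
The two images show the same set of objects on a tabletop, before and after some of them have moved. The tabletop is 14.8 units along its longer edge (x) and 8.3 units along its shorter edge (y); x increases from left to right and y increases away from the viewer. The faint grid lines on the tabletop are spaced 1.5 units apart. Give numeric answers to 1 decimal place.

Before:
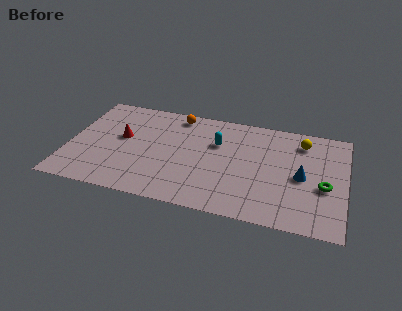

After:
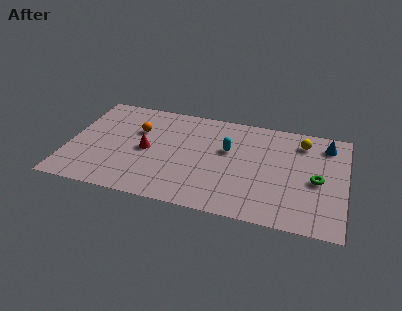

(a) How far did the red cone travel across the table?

1.6

The red cone was near (2.8, 4.7) before and (4.2, 4.0) after, so it travelled √(1.4² + 0.7²) ≈ 1.6 units.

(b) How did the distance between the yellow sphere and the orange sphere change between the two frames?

+2.1

Before: roughly 6.8 units apart; after: 8.9. That's 2.1 units further apart.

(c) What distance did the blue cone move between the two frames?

3.1

From (12.5, 3.9) to (13.7, 6.8), the blue cone covered √(1.2² + 2.9²) ≈ 3.1 units.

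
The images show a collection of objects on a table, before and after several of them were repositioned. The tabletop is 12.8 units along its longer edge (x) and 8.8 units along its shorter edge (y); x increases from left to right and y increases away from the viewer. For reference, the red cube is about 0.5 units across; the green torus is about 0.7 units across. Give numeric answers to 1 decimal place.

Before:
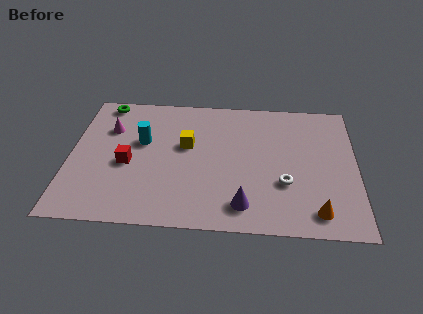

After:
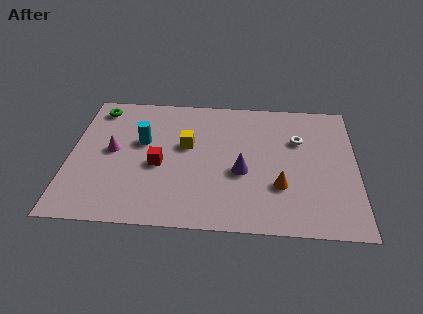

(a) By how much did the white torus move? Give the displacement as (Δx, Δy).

(0.6, 2.9)

The white torus started near (9.6, 3.0) and ended near (10.2, 5.9).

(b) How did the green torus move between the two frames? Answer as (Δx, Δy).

(-0.3, -0.4)

From the two frames, the green torus sits at roughly (1.4, 7.9) before and (1.1, 7.5) after.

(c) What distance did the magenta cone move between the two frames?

1.5

The magenta cone moved from about (1.7, 6.1) to (1.9, 4.6), a distance of √(0.2² + 1.5²) ≈ 1.5.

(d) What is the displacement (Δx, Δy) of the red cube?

(1.4, 0.0)

From the two frames, the red cube sits at roughly (2.6, 3.8) before and (4.0, 3.8) after.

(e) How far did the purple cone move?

2.1

From (7.8, 1.5) to (7.7, 3.6), the purple cone covered √(0.1² + 2.1²) ≈ 2.1 units.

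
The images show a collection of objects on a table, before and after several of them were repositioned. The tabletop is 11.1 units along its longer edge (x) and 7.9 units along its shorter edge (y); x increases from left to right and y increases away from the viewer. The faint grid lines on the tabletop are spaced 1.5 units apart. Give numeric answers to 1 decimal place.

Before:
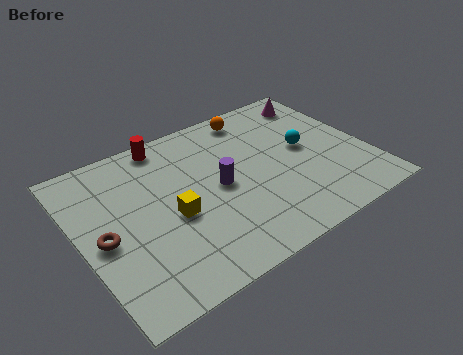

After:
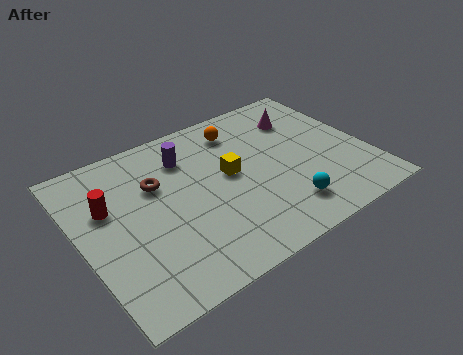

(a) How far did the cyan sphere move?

3.0

The cyan sphere was near (8.8, 4.2) before and (7.4, 1.6) after, so it travelled √(1.4² + 2.6²) ≈ 3.0 units.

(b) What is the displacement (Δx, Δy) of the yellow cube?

(2.4, 0.9)

The yellow cube was at about (3.4, 3.4) and moved to about (5.8, 4.3).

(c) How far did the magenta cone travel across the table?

1.1

From (9.9, 6.6) to (9.0, 5.9), the magenta cone covered √(0.9² + 0.7²) ≈ 1.1 units.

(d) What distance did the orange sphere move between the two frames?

0.9

The orange sphere was near (7.3, 6.9) before and (6.6, 6.4) after, so it travelled √(0.7² + 0.5²) ≈ 0.9 units.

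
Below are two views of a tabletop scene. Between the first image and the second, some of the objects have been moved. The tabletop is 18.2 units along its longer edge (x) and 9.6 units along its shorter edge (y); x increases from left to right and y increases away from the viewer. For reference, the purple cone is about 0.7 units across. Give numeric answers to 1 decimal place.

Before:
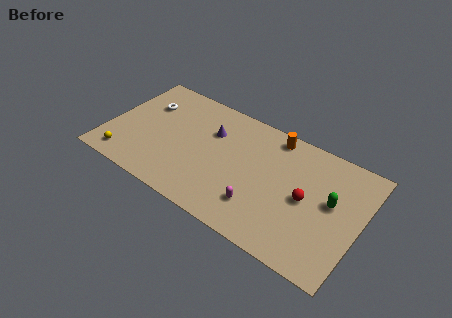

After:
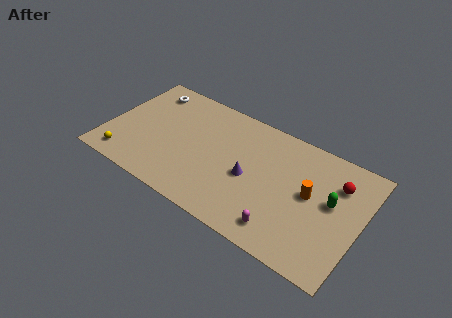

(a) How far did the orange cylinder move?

4.5

The orange cylinder moved from about (11.5, 8.5) to (14.6, 5.2), a distance of √(3.1² + 3.3²) ≈ 4.5.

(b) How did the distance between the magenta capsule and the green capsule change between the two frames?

-0.8

Before: roughly 5.6 units apart; after: 4.8. That's 0.8 units closer together.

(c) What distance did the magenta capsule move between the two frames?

2.0

From (11.4, 2.4) to (13.2, 1.6), the magenta capsule covered √(1.8² + 0.8²) ≈ 2.0 units.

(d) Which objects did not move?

the green capsule and the yellow sphere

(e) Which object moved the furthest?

the orange cylinder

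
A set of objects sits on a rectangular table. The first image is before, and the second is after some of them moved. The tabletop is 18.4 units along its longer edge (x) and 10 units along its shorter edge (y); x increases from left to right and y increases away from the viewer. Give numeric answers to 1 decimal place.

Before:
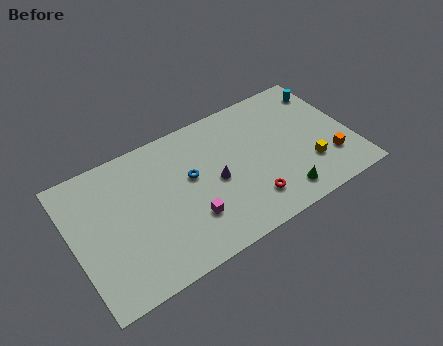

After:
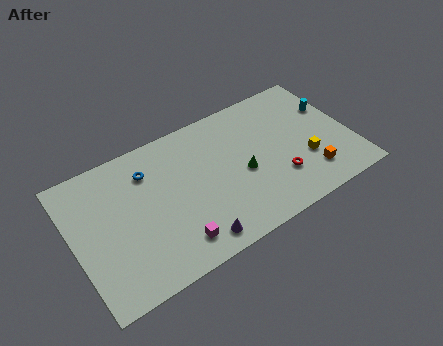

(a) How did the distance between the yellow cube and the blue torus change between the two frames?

+2.8

Before: roughly 8.0 units apart; after: 10.8. That's 2.8 units further apart.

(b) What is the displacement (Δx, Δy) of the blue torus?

(-2.6, 1.8)

The blue torus started near (7.8, 5.8) and ended near (5.2, 7.6).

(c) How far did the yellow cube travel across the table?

0.5

From (15.3, 2.9) to (15.2, 3.4), the yellow cube covered √(0.1² + 0.5²) ≈ 0.5 units.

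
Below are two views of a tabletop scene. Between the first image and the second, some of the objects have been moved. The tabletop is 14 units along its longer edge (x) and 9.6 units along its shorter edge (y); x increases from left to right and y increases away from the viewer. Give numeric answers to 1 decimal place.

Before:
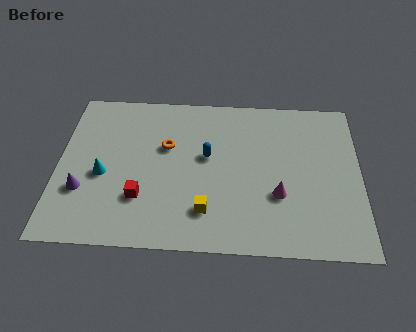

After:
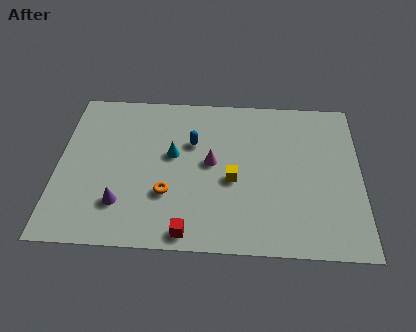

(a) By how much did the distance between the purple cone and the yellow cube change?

-0.4

The distance was about 5.8 in the first image and 5.4 in the second, so they moved 0.4 units closer together.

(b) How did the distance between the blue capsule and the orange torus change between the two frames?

+1.4

Before: roughly 2.0 units apart; after: 3.4. That's 1.4 units further apart.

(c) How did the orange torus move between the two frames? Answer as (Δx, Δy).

(0.1, -2.9)

The orange torus was at about (5.0, 6.0) and moved to about (5.1, 3.1).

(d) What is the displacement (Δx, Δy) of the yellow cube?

(1.2, 1.9)

From the two frames, the yellow cube sits at roughly (6.9, 2.2) before and (8.1, 4.1) after.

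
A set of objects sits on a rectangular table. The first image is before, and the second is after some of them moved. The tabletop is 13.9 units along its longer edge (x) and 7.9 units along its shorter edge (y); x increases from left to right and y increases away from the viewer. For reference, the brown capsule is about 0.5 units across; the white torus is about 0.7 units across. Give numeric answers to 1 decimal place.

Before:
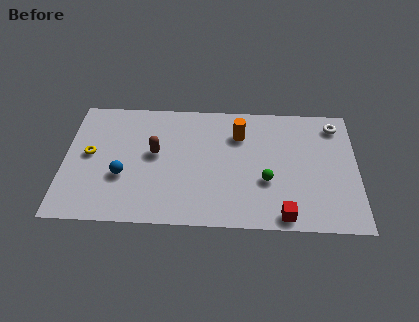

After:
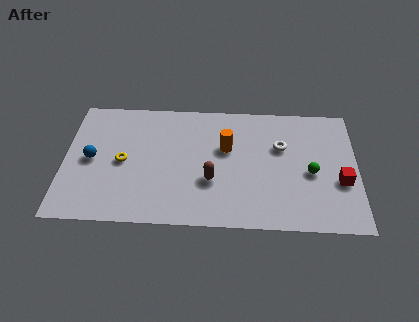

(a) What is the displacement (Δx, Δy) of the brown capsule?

(2.7, -1.6)

The brown capsule started near (4.3, 4.4) and ended near (7.0, 2.8).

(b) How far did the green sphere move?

2.2

From (9.6, 2.9) to (11.7, 3.5), the green sphere covered √(2.1² + 0.6²) ≈ 2.2 units.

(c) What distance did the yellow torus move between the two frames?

1.6

The yellow torus was near (1.2, 4.2) before and (2.8, 3.8) after, so it travelled √(1.6² + 0.4²) ≈ 1.6 units.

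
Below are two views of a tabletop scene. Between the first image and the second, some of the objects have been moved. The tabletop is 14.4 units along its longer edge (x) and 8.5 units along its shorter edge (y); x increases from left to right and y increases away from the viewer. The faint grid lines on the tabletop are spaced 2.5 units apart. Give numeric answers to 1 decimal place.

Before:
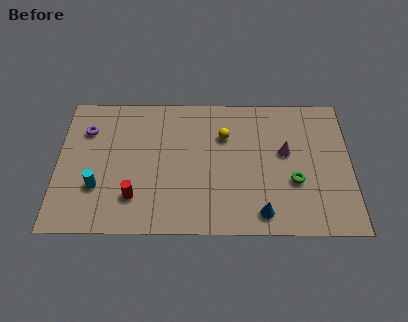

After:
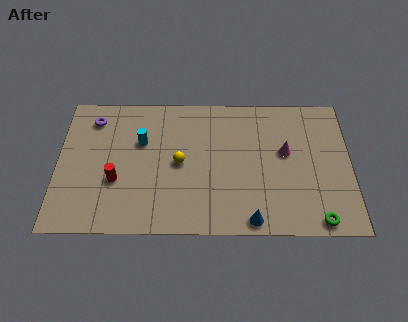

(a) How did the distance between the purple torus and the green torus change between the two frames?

+1.9

The distance was about 10.7 in the first image and 12.6 in the second, so they moved 1.9 units further apart.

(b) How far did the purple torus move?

0.8

The purple torus was near (1.4, 6.2) before and (1.7, 6.9) after, so it travelled √(0.3² + 0.7²) ≈ 0.8 units.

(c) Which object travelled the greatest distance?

the cyan cylinder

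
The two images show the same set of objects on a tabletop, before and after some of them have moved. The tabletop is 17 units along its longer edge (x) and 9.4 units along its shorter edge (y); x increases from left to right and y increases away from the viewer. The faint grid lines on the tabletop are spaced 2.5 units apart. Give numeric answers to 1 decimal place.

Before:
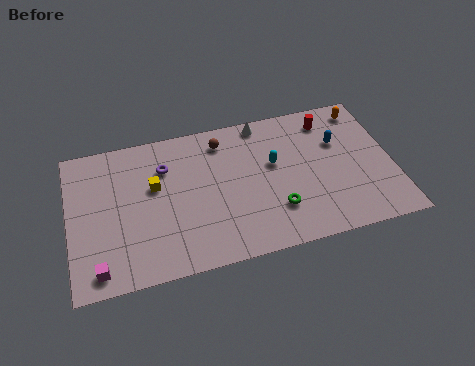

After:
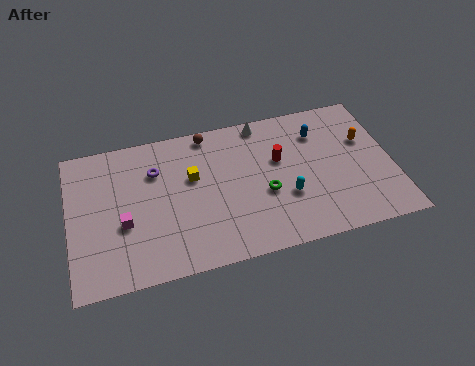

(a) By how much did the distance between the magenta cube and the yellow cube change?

-1.2

Before: roughly 5.5 units apart; after: 4.3. That's 1.2 units closer together.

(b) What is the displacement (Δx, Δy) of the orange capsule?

(-0.1, -2.1)

From the two frames, the orange capsule sits at roughly (15.8, 8.1) before and (15.7, 6.0) after.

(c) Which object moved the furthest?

the red cylinder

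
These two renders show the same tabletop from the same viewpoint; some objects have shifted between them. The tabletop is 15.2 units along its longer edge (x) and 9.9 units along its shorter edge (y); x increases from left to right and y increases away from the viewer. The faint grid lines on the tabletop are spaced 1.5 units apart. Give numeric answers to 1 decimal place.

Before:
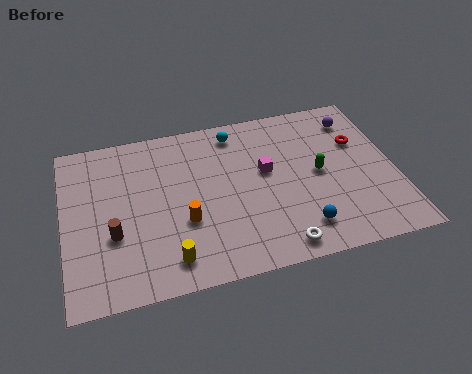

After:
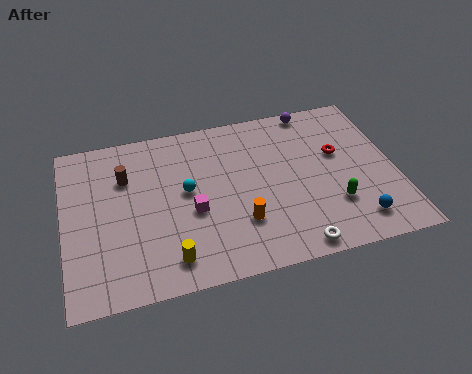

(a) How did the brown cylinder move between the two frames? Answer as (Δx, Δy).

(0.7, 3.3)

The brown cylinder started near (2.2, 3.6) and ended near (2.9, 6.9).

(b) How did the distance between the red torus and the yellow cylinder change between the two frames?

-1.1

They were about 10.3 units apart before and 9.2 after — 1.1 units closer together.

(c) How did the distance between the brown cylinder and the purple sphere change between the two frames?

-3.1

They were about 12.3 units apart before and 9.2 after — 3.1 units closer together.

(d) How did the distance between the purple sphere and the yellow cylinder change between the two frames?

-0.7

Before: roughly 11.1 units apart; after: 10.4. That's 0.7 units closer together.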